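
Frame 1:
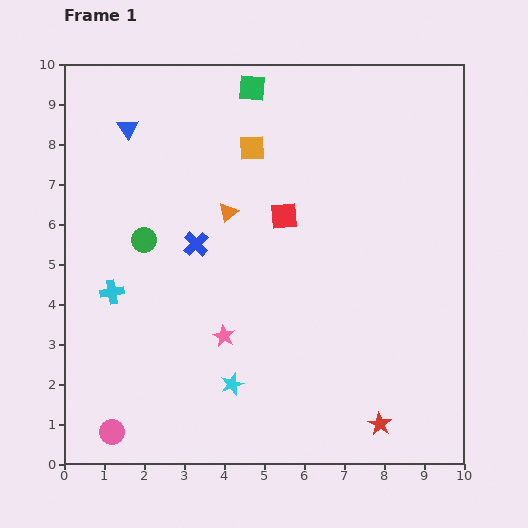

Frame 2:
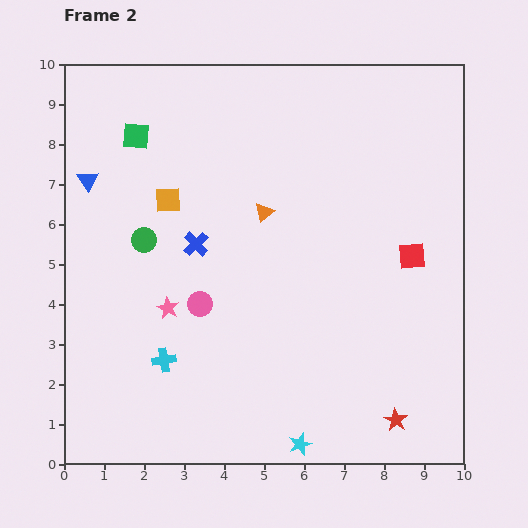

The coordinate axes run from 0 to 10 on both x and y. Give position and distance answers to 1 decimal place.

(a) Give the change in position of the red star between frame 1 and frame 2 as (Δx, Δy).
(0.4, 0.1)

The red star was at (7.9, 1.0) in frame 1 and (8.3, 1.1) in frame 2.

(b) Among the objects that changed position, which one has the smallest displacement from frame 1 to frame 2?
the red star

(moved 0.4)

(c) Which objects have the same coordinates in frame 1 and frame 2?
the green circle, the blue cross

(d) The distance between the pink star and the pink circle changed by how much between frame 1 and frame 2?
-2.9

Distance in frame 1: 3.7. Distance in frame 2: 0.8.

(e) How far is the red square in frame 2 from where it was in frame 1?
3.4

The red square moved from (5.5, 6.2) to (8.7, 5.2), a distance of √(3.2² + 1.0²) ≈ 3.4.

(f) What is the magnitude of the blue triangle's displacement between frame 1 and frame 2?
1.6

The blue triangle moved from (1.6, 8.4) to (0.6, 7.1), a distance of √(1.0² + 1.3²) ≈ 1.6.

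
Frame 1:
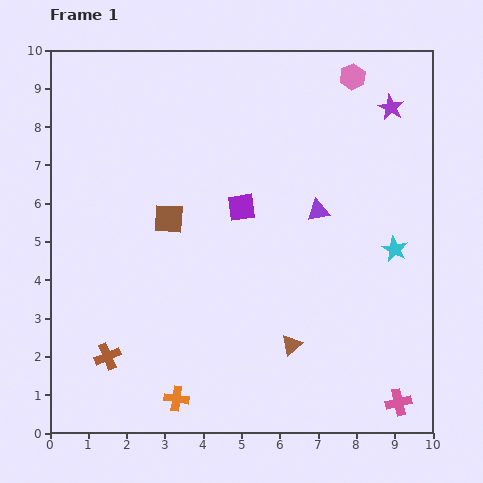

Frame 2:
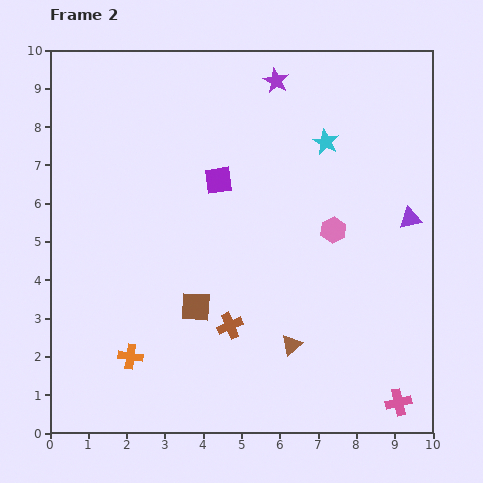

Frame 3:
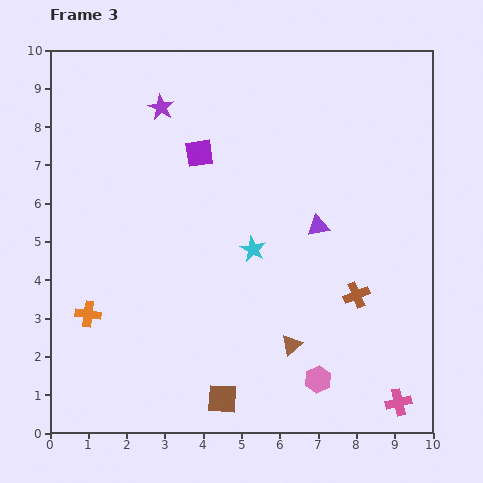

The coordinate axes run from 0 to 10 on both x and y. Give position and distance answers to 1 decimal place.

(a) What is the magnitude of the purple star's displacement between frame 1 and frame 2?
3.1

The purple star moved from (8.9, 8.5) to (5.9, 9.2), a distance of √(3.0² + 0.7²) ≈ 3.1.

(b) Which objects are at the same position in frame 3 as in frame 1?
the pink cross, the brown triangle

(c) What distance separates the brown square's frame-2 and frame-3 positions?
2.5

The brown square moved from (3.8, 3.3) to (4.5, 0.9), a distance of √(0.7² + 2.4²) ≈ 2.5.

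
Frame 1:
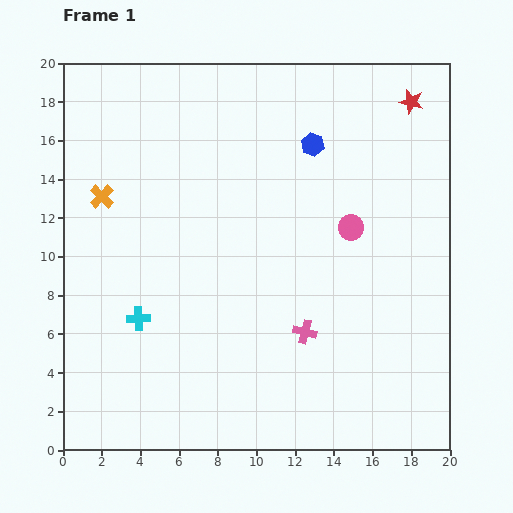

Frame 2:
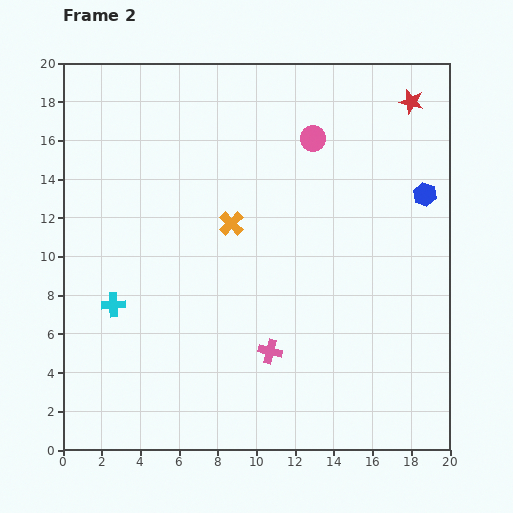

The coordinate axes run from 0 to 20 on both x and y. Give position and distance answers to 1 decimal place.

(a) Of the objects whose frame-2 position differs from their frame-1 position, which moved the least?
the cyan cross

(moved 1.5)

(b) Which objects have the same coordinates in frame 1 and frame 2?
the red star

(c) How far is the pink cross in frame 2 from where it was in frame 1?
2.1

The pink cross moved from (12.5, 6.1) to (10.7, 5.1), a distance of √(1.8² + 1.0²) ≈ 2.1.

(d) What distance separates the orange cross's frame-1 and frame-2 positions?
6.8

The orange cross moved from (2.0, 13.1) to (8.7, 11.7), a distance of √(6.7² + 1.4²) ≈ 6.8.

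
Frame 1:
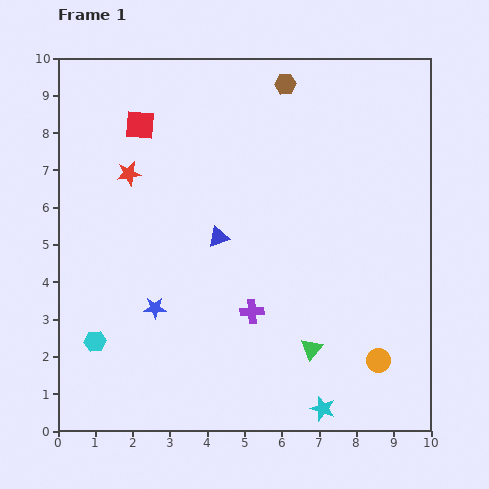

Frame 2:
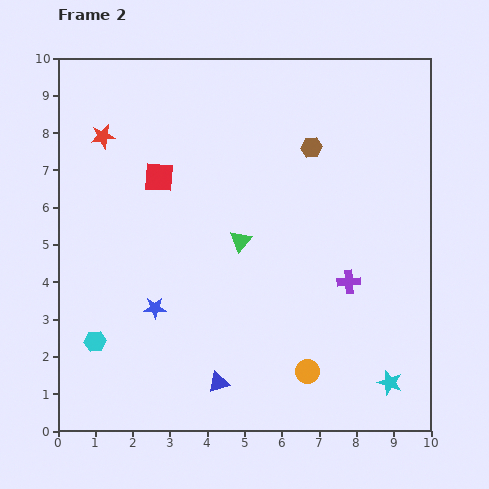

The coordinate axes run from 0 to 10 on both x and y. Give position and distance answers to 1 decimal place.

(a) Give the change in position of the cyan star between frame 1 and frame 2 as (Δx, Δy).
(1.8, 0.7)

The cyan star was at (7.1, 0.6) in frame 1 and (8.9, 1.3) in frame 2.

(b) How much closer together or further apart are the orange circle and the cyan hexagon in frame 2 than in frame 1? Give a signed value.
-1.8

Distance in frame 1: 7.6. Distance in frame 2: 5.8.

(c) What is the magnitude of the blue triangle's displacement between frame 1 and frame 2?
3.9

The blue triangle moved from (4.3, 5.2) to (4.3, 1.3), a distance of √(0.0² + 3.9²) ≈ 3.9.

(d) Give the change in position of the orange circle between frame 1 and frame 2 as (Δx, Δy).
(-1.9, -0.3)

The orange circle was at (8.6, 1.9) in frame 1 and (6.7, 1.6) in frame 2.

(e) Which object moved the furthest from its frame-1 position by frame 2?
the blue triangle

(moved 3.9; next 3.5)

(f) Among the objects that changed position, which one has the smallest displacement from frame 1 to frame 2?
the red star

(moved 1.2)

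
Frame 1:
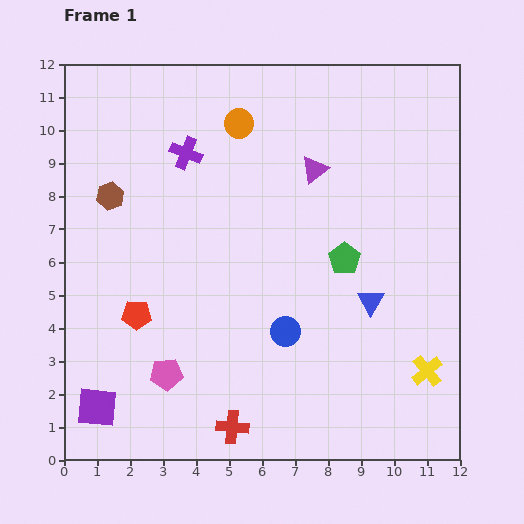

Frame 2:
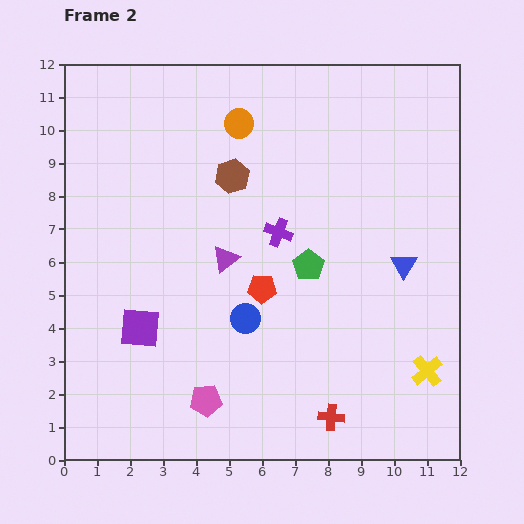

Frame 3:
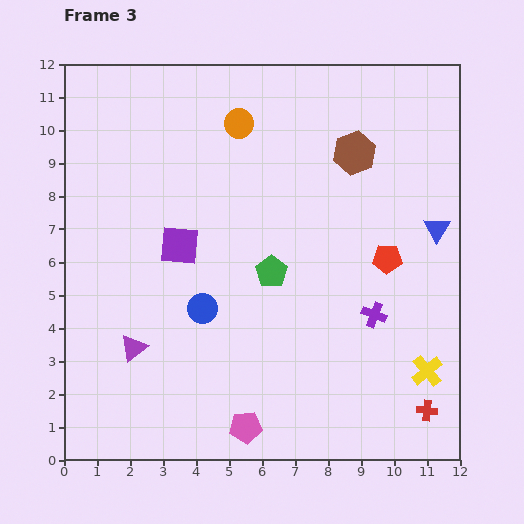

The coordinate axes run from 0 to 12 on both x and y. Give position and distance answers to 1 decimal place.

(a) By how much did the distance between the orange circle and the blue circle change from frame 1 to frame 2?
-0.6

Distance in frame 1: 6.5. Distance in frame 2: 5.9.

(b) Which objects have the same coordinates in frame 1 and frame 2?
the yellow cross, the orange circle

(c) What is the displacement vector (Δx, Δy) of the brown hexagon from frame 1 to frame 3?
(7.4, 1.3)

The brown hexagon was at (1.4, 8.0) in frame 1 and (8.8, 9.3) in frame 3.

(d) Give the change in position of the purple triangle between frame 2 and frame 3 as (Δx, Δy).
(-2.8, -2.7)

The purple triangle was at (4.9, 6.1) in frame 2 and (2.1, 3.4) in frame 3.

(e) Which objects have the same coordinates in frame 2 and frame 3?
the yellow cross, the orange circle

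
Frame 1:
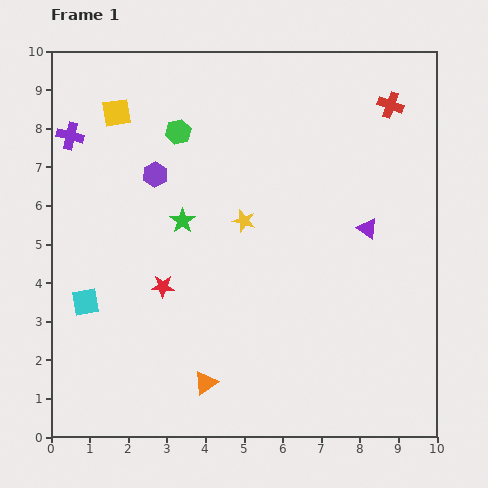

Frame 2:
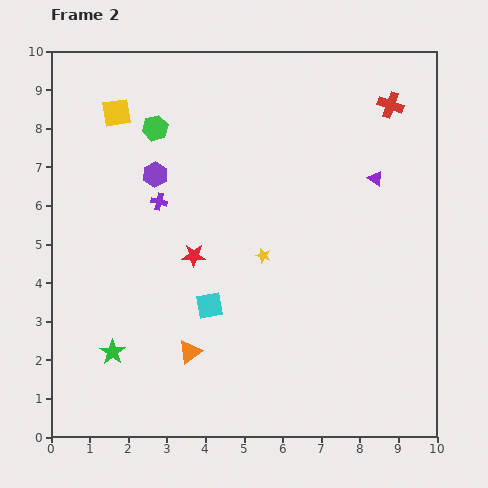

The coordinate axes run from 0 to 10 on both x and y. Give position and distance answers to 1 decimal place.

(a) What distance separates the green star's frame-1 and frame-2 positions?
3.8

The green star moved from (3.4, 5.6) to (1.6, 2.2), a distance of √(1.8² + 3.4²) ≈ 3.8.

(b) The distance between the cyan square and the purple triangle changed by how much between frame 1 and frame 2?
-2.1

Distance in frame 1: 7.5. Distance in frame 2: 5.4.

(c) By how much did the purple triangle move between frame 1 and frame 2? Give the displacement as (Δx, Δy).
(0.2, 1.3)

The purple triangle was at (8.2, 5.4) in frame 1 and (8.4, 6.7) in frame 2.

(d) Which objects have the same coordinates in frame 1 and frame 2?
the yellow square, the purple hexagon, the red cross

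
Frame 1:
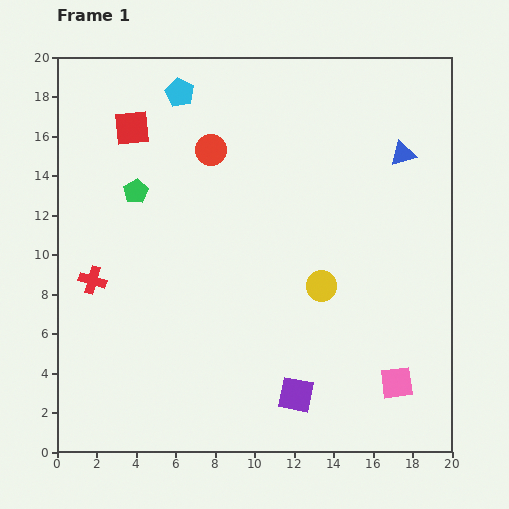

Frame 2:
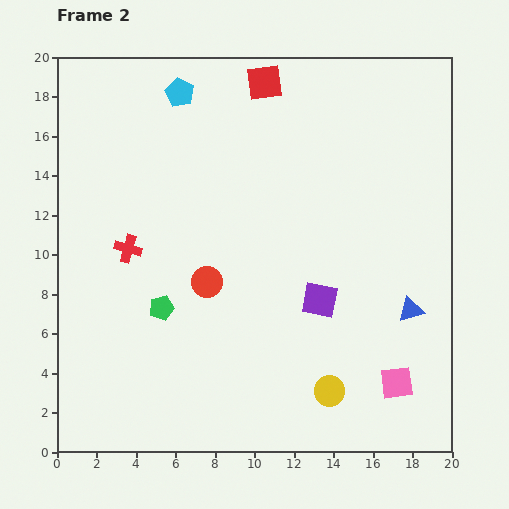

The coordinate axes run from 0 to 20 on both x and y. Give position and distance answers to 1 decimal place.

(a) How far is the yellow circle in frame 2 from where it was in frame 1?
5.3

The yellow circle moved from (13.4, 8.4) to (13.8, 3.1), a distance of √(0.4² + 5.3²) ≈ 5.3.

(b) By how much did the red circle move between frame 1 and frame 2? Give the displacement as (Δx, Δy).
(-0.2, -6.7)

The red circle was at (7.8, 15.3) in frame 1 and (7.6, 8.6) in frame 2.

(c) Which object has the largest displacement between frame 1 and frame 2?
the blue triangle

(moved 7.9; next 7.1)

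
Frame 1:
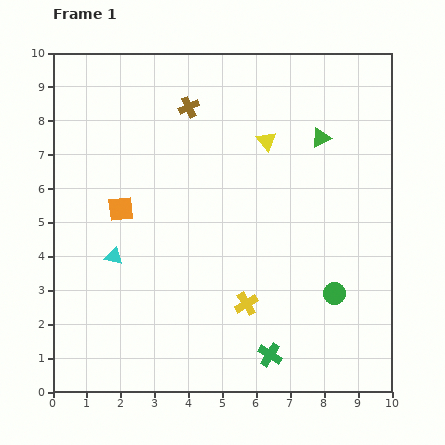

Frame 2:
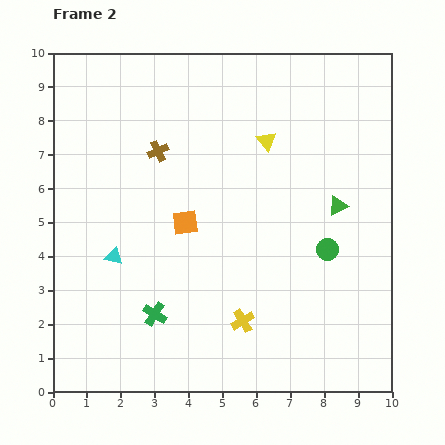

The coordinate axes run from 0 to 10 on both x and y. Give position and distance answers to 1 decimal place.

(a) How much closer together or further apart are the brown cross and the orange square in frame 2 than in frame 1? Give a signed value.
-1.4

Distance in frame 1: 3.6. Distance in frame 2: 2.2.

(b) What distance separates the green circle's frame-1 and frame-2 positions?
1.3

The green circle moved from (8.3, 2.9) to (8.1, 4.2), a distance of √(0.2² + 1.3²) ≈ 1.3.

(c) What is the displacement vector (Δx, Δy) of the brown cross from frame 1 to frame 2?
(-0.9, -1.3)

The brown cross was at (4.0, 8.4) in frame 1 and (3.1, 7.1) in frame 2.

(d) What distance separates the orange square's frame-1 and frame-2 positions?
1.9

The orange square moved from (2.0, 5.4) to (3.9, 5.0), a distance of √(1.9² + 0.4²) ≈ 1.9.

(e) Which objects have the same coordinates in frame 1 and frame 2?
the yellow triangle, the cyan triangle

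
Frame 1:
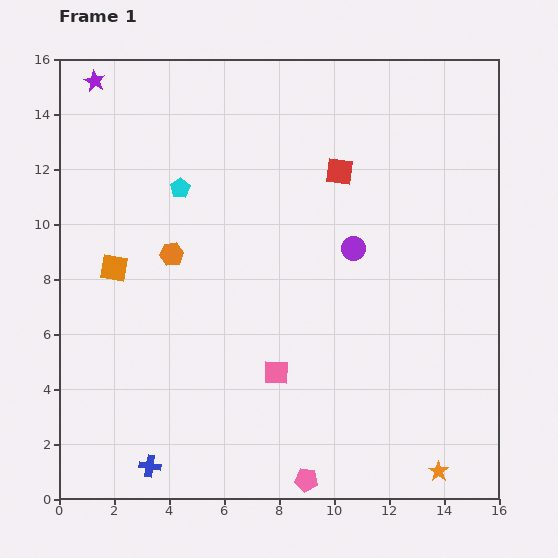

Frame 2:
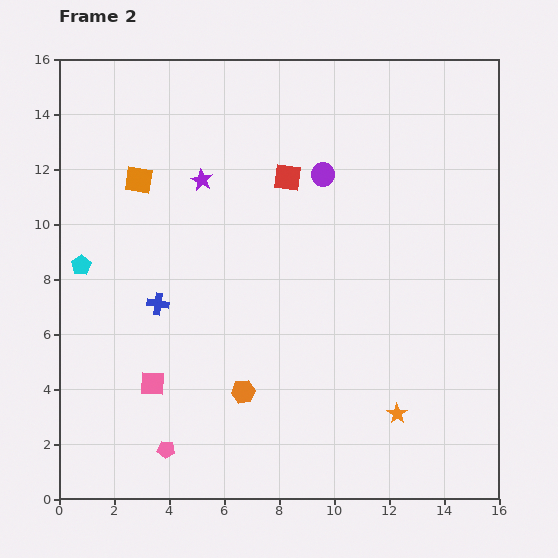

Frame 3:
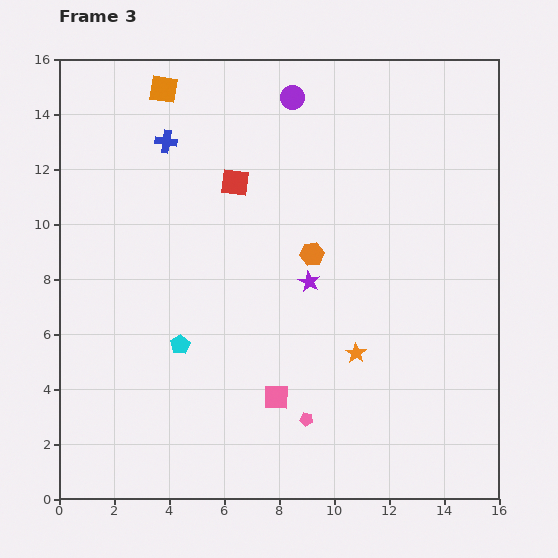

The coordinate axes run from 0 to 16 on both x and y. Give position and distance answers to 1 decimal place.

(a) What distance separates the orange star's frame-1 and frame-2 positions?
2.6

The orange star moved from (13.8, 1.0) to (12.3, 3.1), a distance of √(1.5² + 2.1²) ≈ 2.6.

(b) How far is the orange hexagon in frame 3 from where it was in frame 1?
5.1

The orange hexagon moved from (4.1, 8.9) to (9.2, 8.9), a distance of √(5.1² + 0.0²) ≈ 5.1.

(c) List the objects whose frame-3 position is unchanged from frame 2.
none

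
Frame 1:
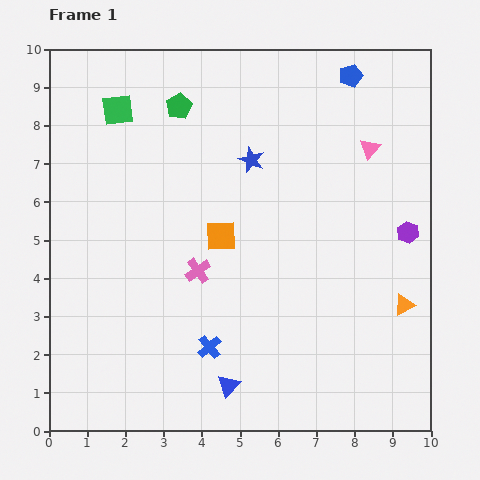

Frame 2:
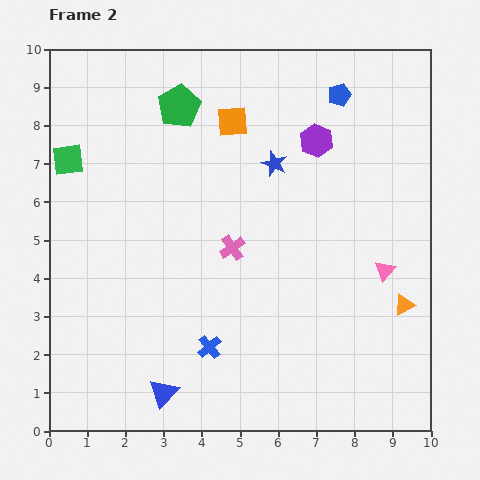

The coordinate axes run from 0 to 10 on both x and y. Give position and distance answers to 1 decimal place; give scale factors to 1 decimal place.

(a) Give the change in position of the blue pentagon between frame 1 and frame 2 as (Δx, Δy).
(-0.3, -0.5)

The blue pentagon was at (7.9, 9.3) in frame 1 and (7.6, 8.8) in frame 2.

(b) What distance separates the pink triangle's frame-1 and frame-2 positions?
3.2

The pink triangle moved from (8.4, 7.4) to (8.8, 4.2), a distance of √(0.4² + 3.2²) ≈ 3.2.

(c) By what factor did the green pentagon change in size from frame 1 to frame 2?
1.7×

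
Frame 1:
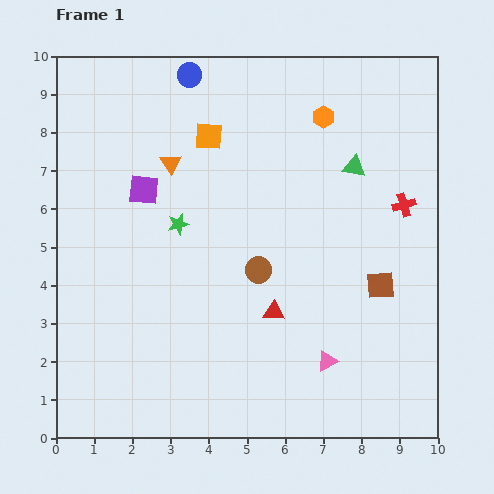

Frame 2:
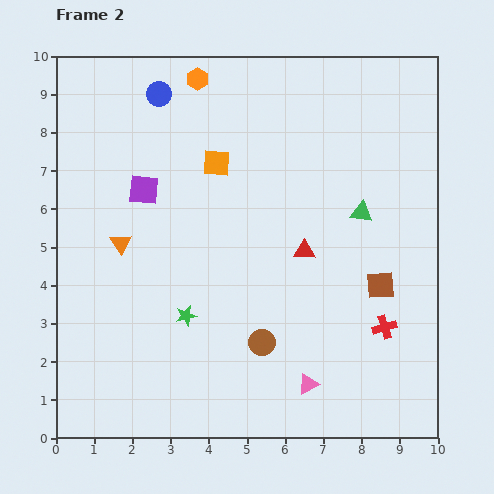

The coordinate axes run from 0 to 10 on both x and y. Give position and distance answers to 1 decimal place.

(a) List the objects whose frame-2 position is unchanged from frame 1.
the purple square, the brown square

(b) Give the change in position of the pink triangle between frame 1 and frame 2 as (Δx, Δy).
(-0.5, -0.6)

The pink triangle was at (7.1, 2.0) in frame 1 and (6.6, 1.4) in frame 2.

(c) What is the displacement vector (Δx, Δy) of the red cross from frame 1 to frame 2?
(-0.5, -3.2)

The red cross was at (9.1, 6.1) in frame 1 and (8.6, 2.9) in frame 2.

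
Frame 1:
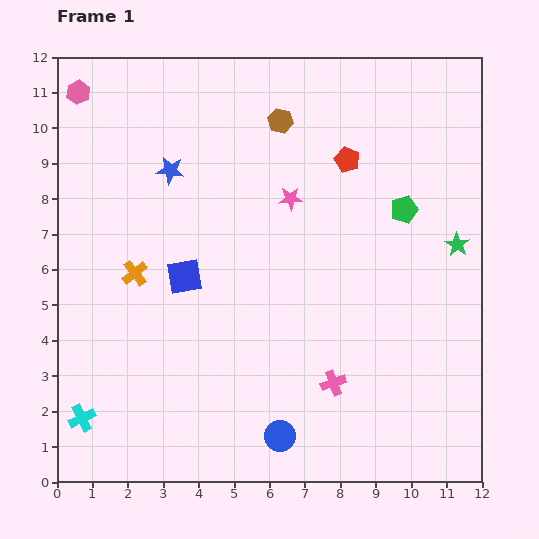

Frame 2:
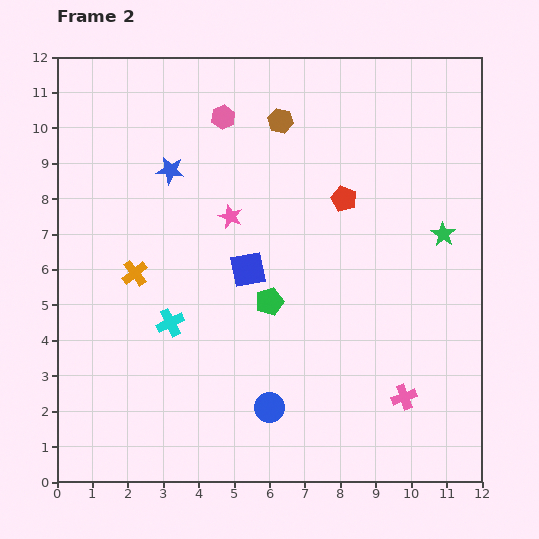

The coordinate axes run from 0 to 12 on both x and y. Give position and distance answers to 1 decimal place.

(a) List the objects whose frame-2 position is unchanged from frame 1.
the orange cross, the blue star, the brown hexagon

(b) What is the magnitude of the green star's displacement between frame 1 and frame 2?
0.5

The green star moved from (11.3, 6.7) to (10.9, 7.0), a distance of √(0.4² + 0.3²) ≈ 0.5.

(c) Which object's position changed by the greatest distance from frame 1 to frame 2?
the green pentagon

(moved 4.6; next 4.2)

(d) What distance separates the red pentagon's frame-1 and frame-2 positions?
1.1

The red pentagon moved from (8.2, 9.1) to (8.1, 8.0), a distance of √(0.1² + 1.1²) ≈ 1.1.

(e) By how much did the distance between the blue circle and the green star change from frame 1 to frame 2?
-0.5

Distance in frame 1: 7.4. Distance in frame 2: 6.9.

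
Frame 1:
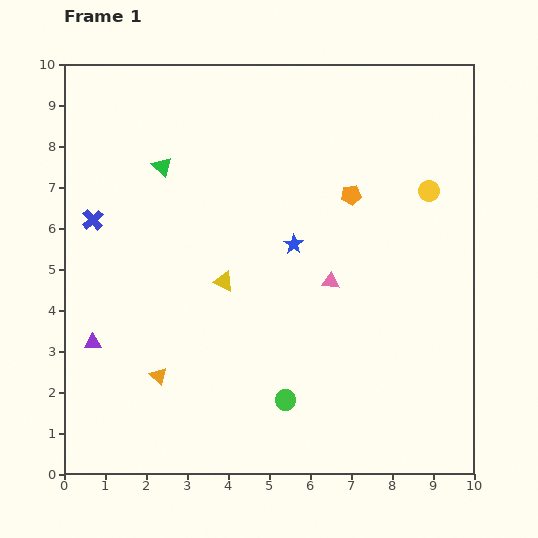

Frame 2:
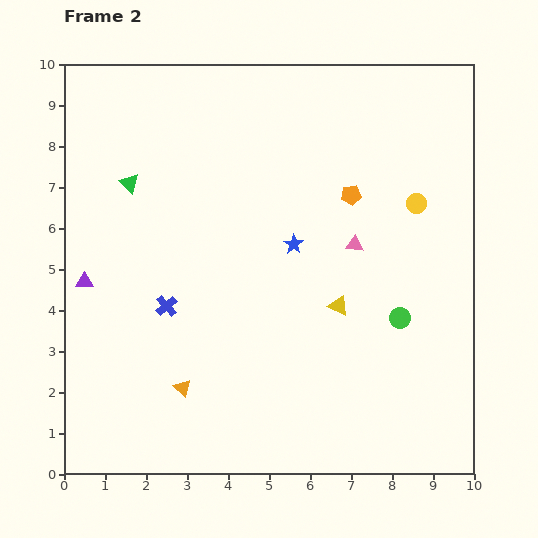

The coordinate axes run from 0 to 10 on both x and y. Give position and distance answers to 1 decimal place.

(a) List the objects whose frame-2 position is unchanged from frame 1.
the blue star, the orange pentagon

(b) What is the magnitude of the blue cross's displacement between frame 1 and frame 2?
2.8

The blue cross moved from (0.7, 6.2) to (2.5, 4.1), a distance of √(1.8² + 2.1²) ≈ 2.8.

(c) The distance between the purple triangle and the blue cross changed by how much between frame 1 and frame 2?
-0.9

Distance in frame 1: 3.0. Distance in frame 2: 2.1.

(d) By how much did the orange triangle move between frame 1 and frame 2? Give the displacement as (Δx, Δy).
(0.6, -0.3)

The orange triangle was at (2.3, 2.4) in frame 1 and (2.9, 2.1) in frame 2.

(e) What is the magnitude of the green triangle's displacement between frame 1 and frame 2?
0.9

The green triangle moved from (2.4, 7.5) to (1.6, 7.1), a distance of √(0.8² + 0.4²) ≈ 0.9.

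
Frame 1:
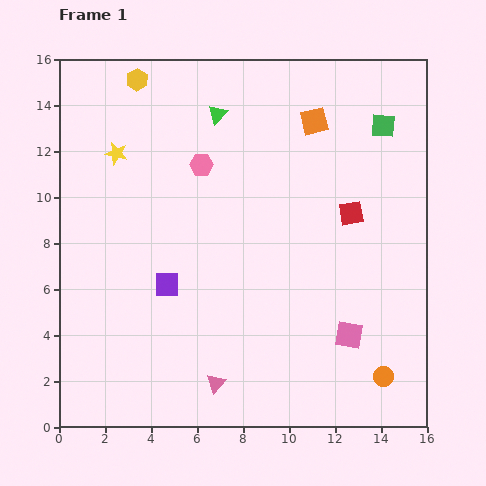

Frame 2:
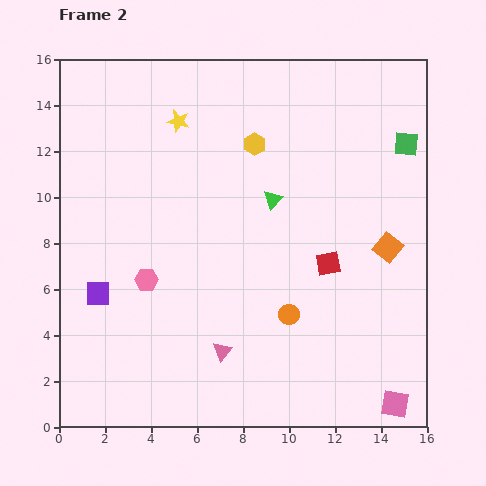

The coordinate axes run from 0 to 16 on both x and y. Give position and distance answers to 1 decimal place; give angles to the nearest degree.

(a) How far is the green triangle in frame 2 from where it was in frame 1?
4.4

The green triangle moved from (6.9, 13.6) to (9.3, 9.9), a distance of √(2.4² + 3.7²) ≈ 4.4.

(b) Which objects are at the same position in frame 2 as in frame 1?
none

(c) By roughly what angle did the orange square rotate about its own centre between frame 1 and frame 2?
38° counter-clockwise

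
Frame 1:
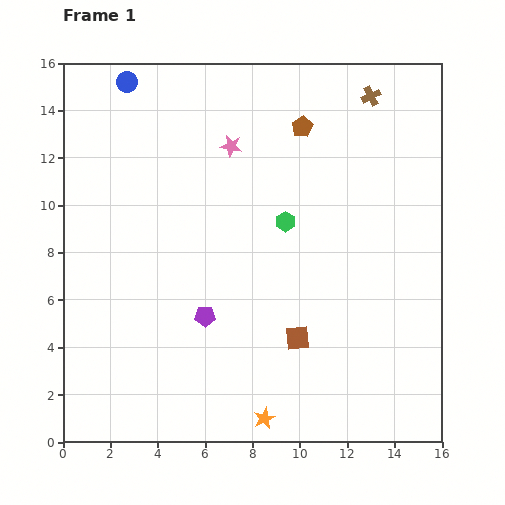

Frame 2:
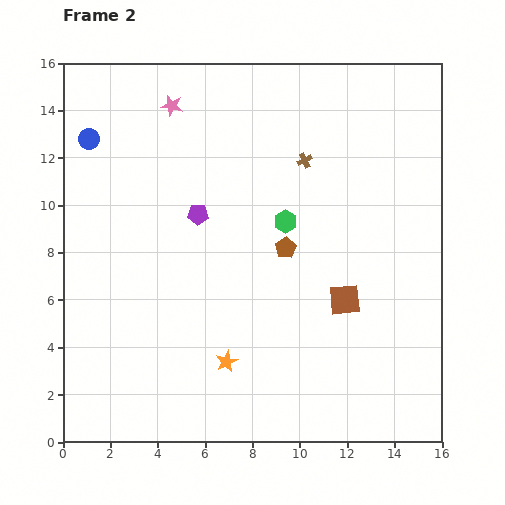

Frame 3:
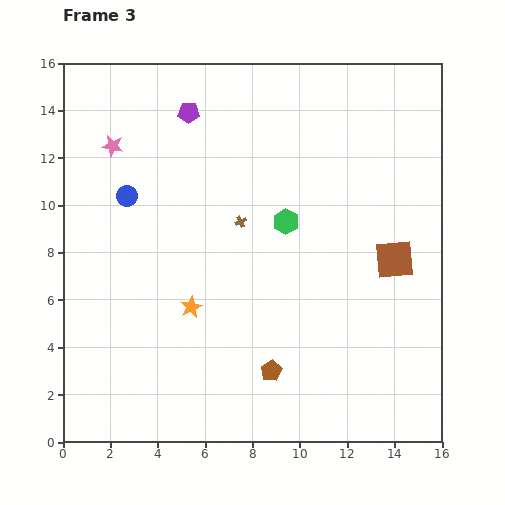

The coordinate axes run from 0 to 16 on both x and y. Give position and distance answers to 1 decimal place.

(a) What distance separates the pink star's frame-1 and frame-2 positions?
3.0

The pink star moved from (7.1, 12.5) to (4.6, 14.2), a distance of √(2.5² + 1.7²) ≈ 3.0.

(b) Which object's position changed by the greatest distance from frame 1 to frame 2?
the brown pentagon

(moved 5.1; next 4.3)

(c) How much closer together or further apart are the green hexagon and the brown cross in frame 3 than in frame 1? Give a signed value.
-4.5

Distance in frame 1: 6.4. Distance in frame 3: 1.9.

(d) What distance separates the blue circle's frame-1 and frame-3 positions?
4.8

The blue circle moved from (2.7, 15.2) to (2.7, 10.4), a distance of √(0.0² + 4.8²) ≈ 4.8.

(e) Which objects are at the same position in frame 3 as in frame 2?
the green hexagon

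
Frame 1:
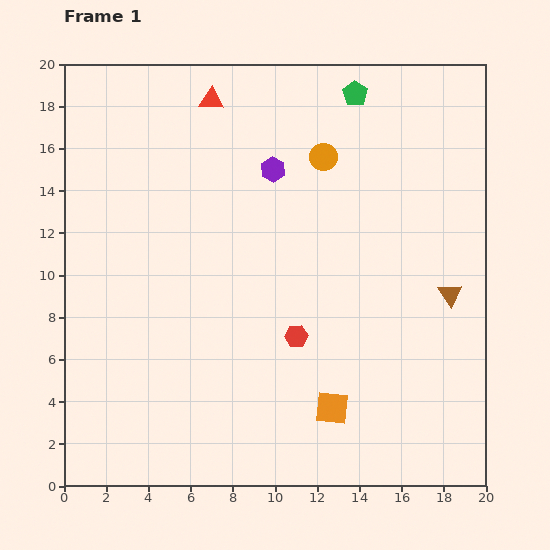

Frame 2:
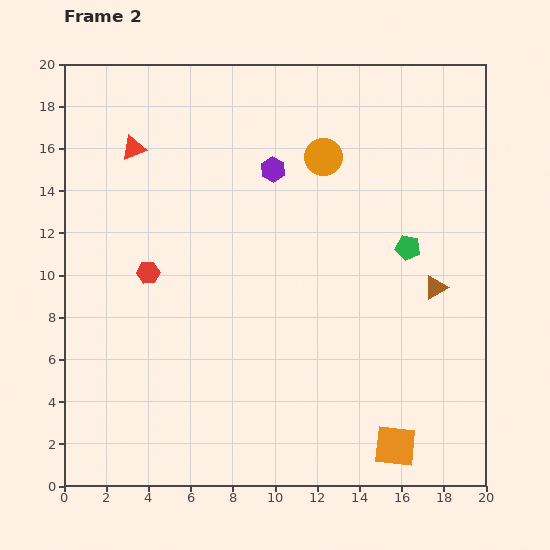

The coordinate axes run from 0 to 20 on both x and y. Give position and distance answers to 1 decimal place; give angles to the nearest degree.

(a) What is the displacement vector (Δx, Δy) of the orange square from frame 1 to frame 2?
(3.0, -1.8)

The orange square was at (12.7, 3.7) in frame 1 and (15.7, 1.9) in frame 2.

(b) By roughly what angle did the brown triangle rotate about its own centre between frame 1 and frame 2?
35° clockwise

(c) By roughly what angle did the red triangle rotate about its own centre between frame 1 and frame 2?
24° counter-clockwise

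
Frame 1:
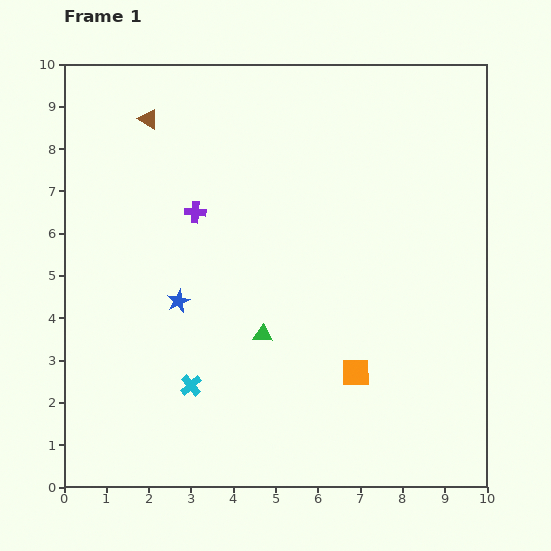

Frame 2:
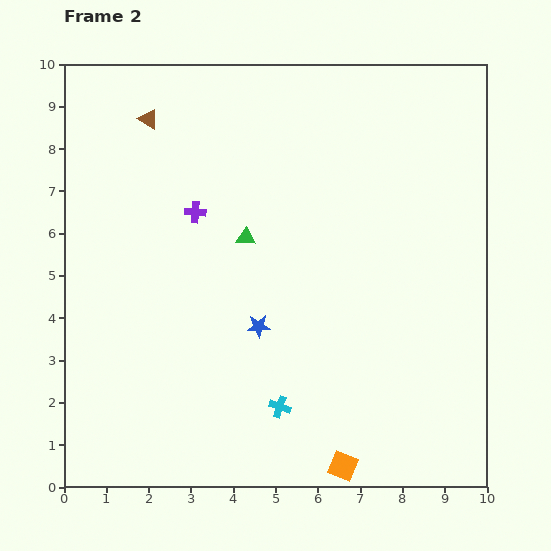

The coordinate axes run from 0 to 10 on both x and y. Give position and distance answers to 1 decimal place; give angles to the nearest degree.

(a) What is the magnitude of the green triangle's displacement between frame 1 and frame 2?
2.3

The green triangle moved from (4.7, 3.6) to (4.3, 5.9), a distance of √(0.4² + 2.3²) ≈ 2.3.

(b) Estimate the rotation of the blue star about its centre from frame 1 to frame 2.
22° clockwise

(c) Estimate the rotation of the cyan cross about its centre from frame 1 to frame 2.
30° counter-clockwise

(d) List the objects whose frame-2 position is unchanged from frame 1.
the brown triangle, the purple cross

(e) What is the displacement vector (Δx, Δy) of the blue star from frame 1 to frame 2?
(1.9, -0.6)

The blue star was at (2.7, 4.4) in frame 1 and (4.6, 3.8) in frame 2.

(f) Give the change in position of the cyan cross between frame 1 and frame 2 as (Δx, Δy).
(2.1, -0.5)

The cyan cross was at (3.0, 2.4) in frame 1 and (5.1, 1.9) in frame 2.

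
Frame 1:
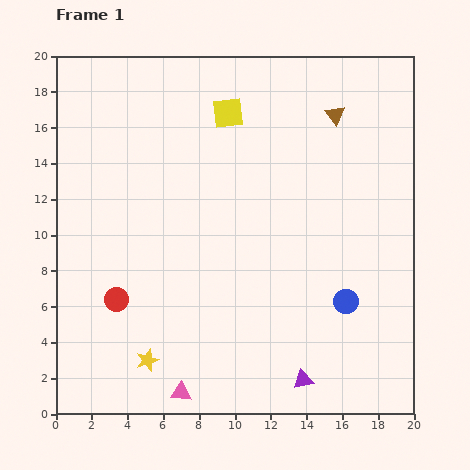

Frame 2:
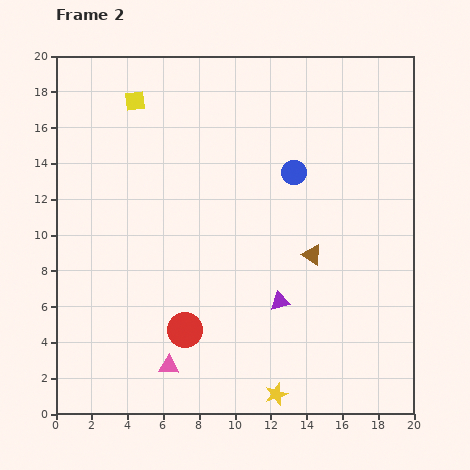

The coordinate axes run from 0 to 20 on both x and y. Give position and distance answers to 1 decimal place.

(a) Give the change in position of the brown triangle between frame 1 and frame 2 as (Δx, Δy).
(-1.3, -7.8)

The brown triangle was at (15.6, 16.7) in frame 1 and (14.3, 8.9) in frame 2.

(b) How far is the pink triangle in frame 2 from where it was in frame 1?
1.7

The pink triangle moved from (7.0, 1.2) to (6.3, 2.7), a distance of √(0.7² + 1.5²) ≈ 1.7.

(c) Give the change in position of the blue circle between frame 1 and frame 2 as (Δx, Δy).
(-2.9, 7.2)

The blue circle was at (16.2, 6.3) in frame 1 and (13.3, 13.5) in frame 2.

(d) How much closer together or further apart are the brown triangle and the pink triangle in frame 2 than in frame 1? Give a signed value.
-7.6

Distance in frame 1: 17.7. Distance in frame 2: 10.1.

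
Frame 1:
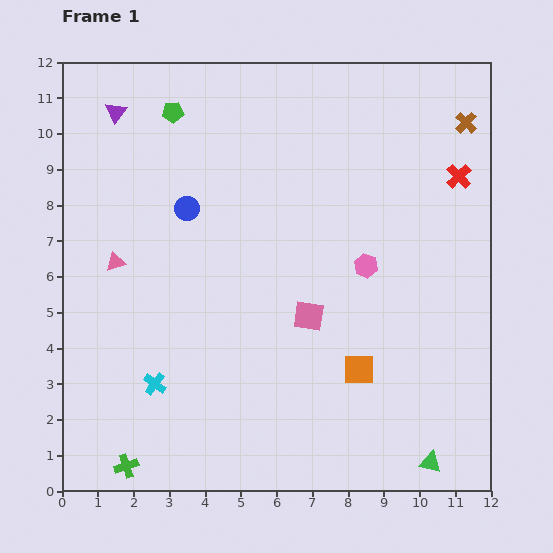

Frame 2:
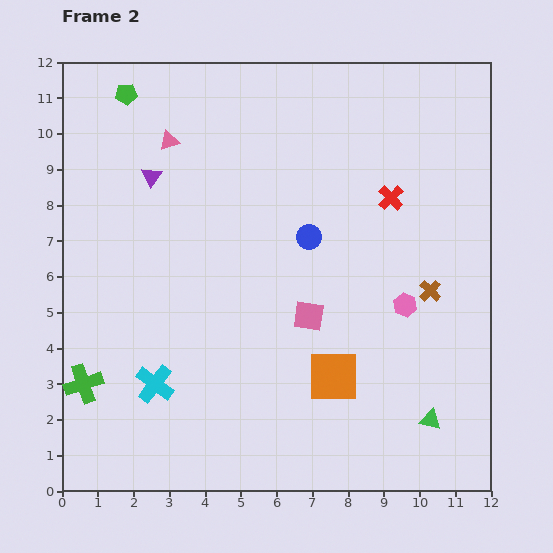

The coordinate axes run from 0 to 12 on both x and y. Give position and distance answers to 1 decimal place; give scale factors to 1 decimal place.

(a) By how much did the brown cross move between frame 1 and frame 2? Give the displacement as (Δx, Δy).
(-1.0, -4.7)

The brown cross was at (11.3, 10.3) in frame 1 and (10.3, 5.6) in frame 2.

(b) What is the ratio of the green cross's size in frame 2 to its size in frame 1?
1.6×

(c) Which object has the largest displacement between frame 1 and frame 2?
the brown cross

(moved 4.8; next 3.7)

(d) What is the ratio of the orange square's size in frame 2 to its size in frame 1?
1.7×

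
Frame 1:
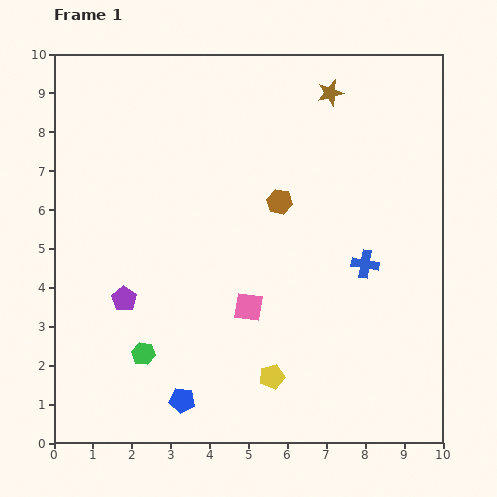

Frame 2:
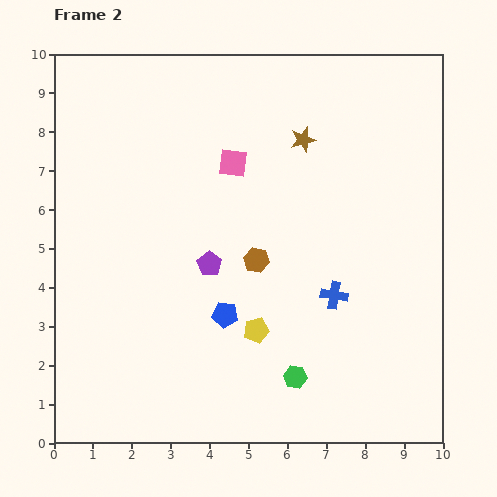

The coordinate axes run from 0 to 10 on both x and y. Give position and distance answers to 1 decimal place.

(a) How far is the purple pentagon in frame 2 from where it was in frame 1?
2.4

The purple pentagon moved from (1.8, 3.7) to (4.0, 4.6), a distance of √(2.2² + 0.9²) ≈ 2.4.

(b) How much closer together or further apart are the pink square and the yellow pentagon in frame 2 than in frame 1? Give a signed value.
+2.4

Distance in frame 1: 1.9. Distance in frame 2: 4.3.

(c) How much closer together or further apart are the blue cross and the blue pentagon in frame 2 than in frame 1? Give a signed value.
-3.1

Distance in frame 1: 5.9. Distance in frame 2: 2.8.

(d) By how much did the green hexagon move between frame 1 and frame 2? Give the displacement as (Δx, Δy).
(3.9, -0.6)

The green hexagon was at (2.3, 2.3) in frame 1 and (6.2, 1.7) in frame 2.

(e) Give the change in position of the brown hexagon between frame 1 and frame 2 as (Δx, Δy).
(-0.6, -1.5)

The brown hexagon was at (5.8, 6.2) in frame 1 and (5.2, 4.7) in frame 2.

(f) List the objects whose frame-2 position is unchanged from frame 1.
none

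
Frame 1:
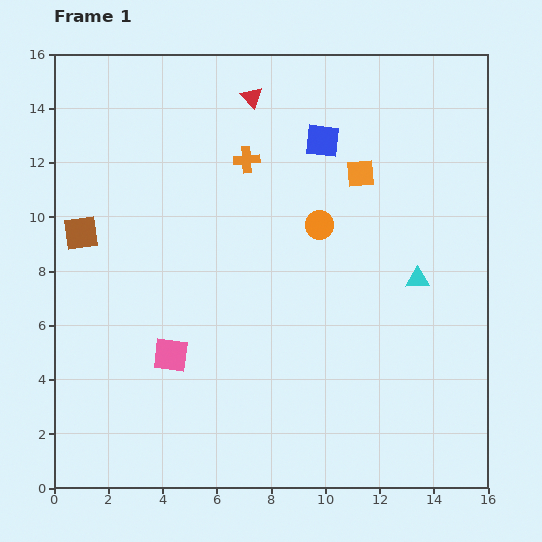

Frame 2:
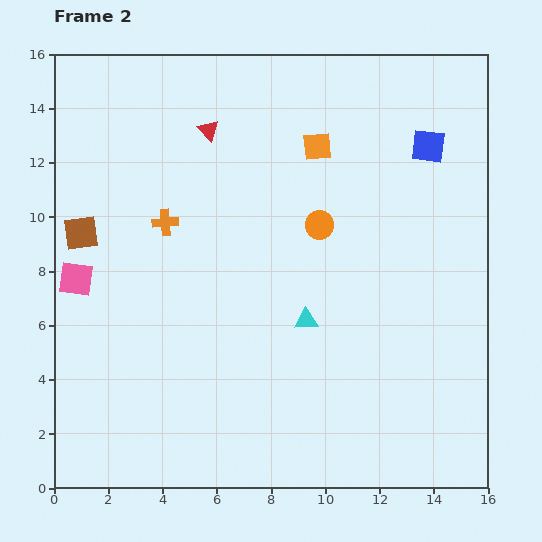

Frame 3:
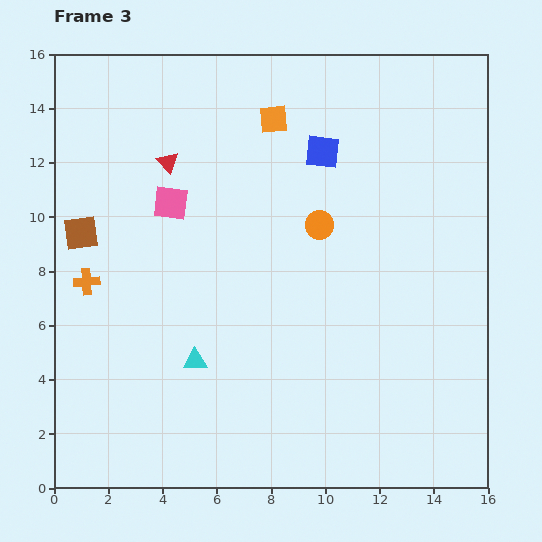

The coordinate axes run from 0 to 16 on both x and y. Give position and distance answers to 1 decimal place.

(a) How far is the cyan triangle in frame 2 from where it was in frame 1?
4.4

The cyan triangle moved from (13.4, 7.7) to (9.3, 6.2), a distance of √(4.1² + 1.5²) ≈ 4.4.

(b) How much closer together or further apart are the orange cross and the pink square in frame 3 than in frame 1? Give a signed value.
-3.5

Distance in frame 1: 7.7. Distance in frame 3: 4.2.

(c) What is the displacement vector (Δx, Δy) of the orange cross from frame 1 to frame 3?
(-5.9, -4.5)

The orange cross was at (7.1, 12.1) in frame 1 and (1.2, 7.6) in frame 3.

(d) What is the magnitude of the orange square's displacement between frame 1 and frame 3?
3.8

The orange square moved from (11.3, 11.6) to (8.1, 13.6), a distance of √(3.2² + 2.0²) ≈ 3.8.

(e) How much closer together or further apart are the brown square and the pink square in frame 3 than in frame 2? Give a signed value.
+1.8

Distance in frame 2: 1.7. Distance in frame 3: 3.5.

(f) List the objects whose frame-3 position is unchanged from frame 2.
the brown square, the orange circle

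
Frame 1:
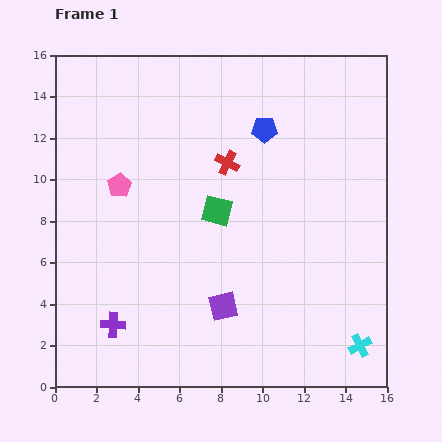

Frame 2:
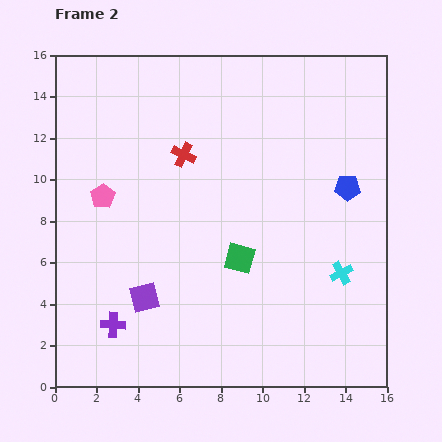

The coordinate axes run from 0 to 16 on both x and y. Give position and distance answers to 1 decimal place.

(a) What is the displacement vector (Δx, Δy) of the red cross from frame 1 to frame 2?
(-2.1, 0.4)

The red cross was at (8.3, 10.8) in frame 1 and (6.2, 11.2) in frame 2.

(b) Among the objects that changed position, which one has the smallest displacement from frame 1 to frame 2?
the pink pentagon

(moved 0.9)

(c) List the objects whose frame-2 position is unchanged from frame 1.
the purple cross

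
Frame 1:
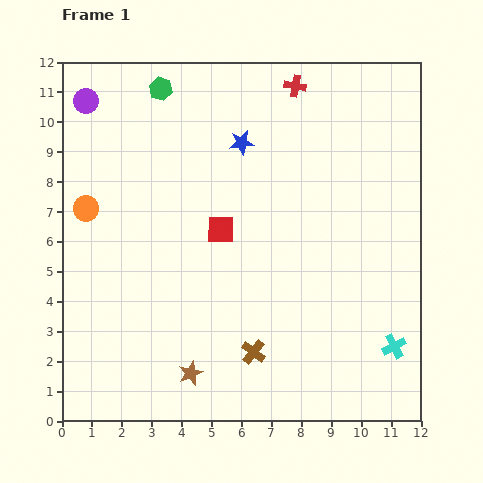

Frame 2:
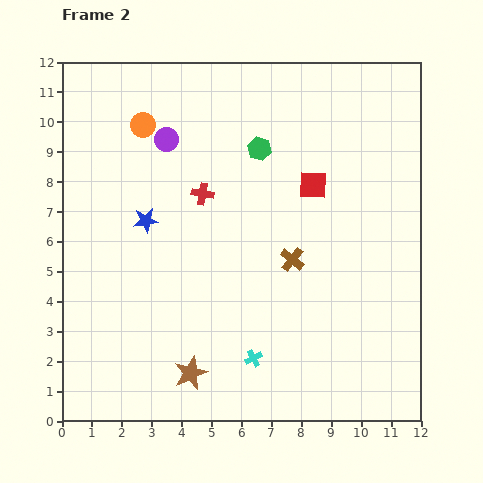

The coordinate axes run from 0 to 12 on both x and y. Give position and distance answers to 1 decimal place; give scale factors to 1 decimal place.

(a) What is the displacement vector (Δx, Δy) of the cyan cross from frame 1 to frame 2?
(-4.7, -0.4)

The cyan cross was at (11.1, 2.5) in frame 1 and (6.4, 2.1) in frame 2.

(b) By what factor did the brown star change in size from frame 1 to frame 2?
1.4×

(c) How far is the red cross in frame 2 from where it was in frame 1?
4.8

The red cross moved from (7.8, 11.2) to (4.7, 7.6), a distance of √(3.1² + 3.6²) ≈ 4.8.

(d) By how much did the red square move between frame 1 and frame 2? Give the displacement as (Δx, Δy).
(3.1, 1.5)

The red square was at (5.3, 6.4) in frame 1 and (8.4, 7.9) in frame 2.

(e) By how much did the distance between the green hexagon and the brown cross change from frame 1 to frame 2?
-5.4

Distance in frame 1: 9.3. Distance in frame 2: 3.9.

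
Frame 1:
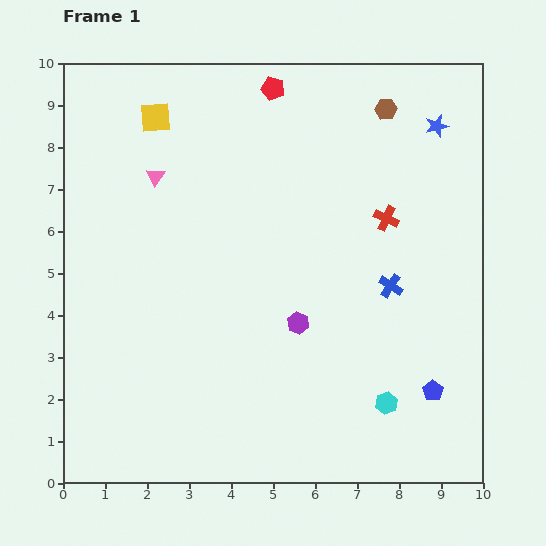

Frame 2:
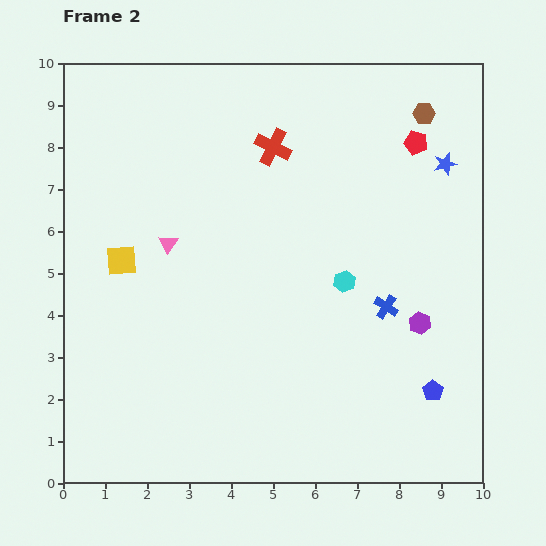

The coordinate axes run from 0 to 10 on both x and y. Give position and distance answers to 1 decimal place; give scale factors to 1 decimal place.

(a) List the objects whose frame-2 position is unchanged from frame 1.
the blue pentagon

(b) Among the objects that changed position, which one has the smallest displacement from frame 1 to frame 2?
the blue cross

(moved 0.5)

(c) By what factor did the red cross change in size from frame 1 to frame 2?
1.5×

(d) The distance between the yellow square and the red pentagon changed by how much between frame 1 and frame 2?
+4.6

Distance in frame 1: 2.9. Distance in frame 2: 7.5.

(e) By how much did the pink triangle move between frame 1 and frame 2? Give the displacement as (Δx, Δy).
(0.3, -1.6)

The pink triangle was at (2.2, 7.3) in frame 1 and (2.5, 5.7) in frame 2.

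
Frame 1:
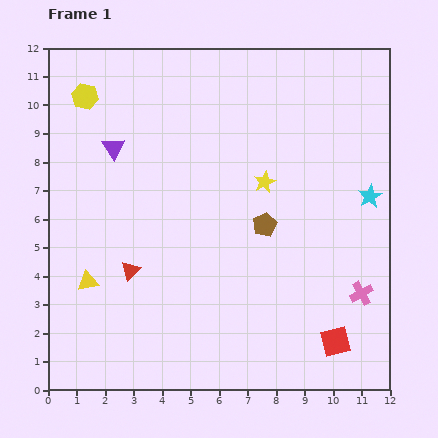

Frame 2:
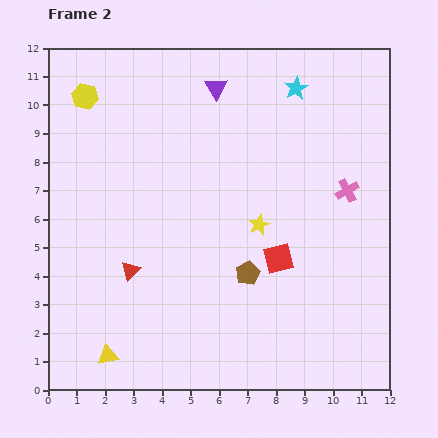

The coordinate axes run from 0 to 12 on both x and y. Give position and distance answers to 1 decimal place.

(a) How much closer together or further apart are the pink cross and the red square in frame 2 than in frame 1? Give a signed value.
+1.5

Distance in frame 1: 1.9. Distance in frame 2: 3.4.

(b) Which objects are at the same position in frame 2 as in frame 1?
the red triangle, the yellow hexagon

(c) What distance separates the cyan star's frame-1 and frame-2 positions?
4.6

The cyan star moved from (11.3, 6.8) to (8.7, 10.6), a distance of √(2.6² + 3.8²) ≈ 4.6.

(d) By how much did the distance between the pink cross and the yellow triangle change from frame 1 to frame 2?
+0.6

Distance in frame 1: 9.6. Distance in frame 2: 10.2.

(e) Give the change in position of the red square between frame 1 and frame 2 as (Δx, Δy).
(-2.0, 2.9)

The red square was at (10.1, 1.7) in frame 1 and (8.1, 4.6) in frame 2.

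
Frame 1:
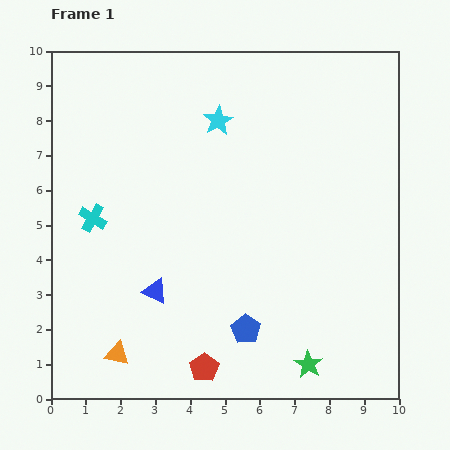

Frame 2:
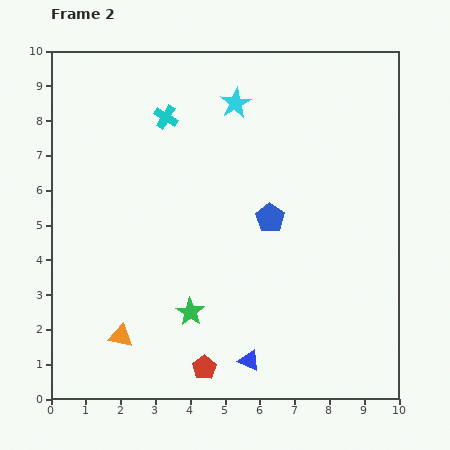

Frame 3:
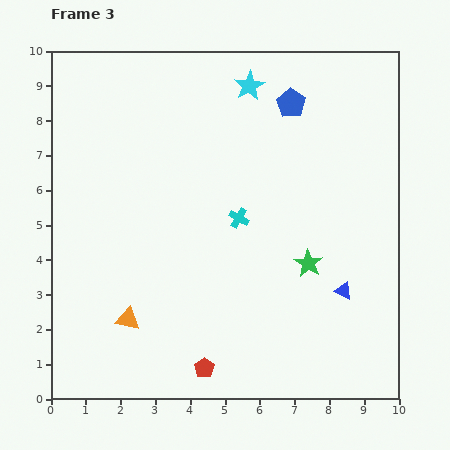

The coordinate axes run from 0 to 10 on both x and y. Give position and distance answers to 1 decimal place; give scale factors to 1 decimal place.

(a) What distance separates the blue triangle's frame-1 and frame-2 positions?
3.4

The blue triangle moved from (3.0, 3.1) to (5.7, 1.1), a distance of √(2.7² + 2.0²) ≈ 3.4.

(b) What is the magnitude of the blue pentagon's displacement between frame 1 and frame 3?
6.6

The blue pentagon moved from (5.6, 2.0) to (6.9, 8.5), a distance of √(1.3² + 6.5²) ≈ 6.6.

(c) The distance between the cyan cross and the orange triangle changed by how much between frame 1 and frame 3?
+0.3

Distance in frame 1: 4.0. Distance in frame 3: 4.3.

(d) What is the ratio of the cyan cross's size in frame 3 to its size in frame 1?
0.7×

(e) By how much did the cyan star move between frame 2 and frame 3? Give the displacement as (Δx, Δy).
(0.4, 0.5)

The cyan star was at (5.3, 8.5) in frame 2 and (5.7, 9.0) in frame 3.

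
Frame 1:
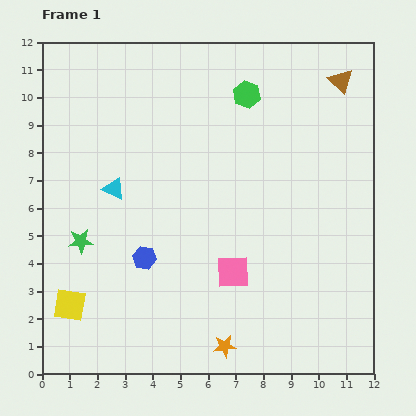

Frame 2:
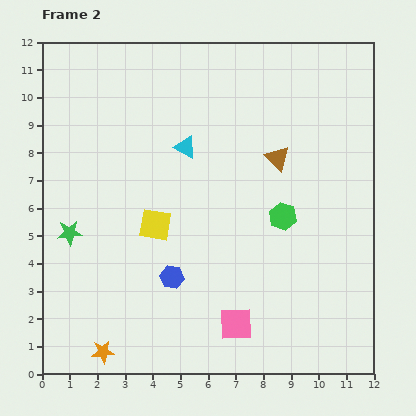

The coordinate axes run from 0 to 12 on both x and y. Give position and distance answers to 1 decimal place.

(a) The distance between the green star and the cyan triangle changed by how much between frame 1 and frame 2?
+3.0

Distance in frame 1: 2.2. Distance in frame 2: 5.2.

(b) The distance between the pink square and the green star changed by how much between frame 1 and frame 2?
+1.2

Distance in frame 1: 5.6. Distance in frame 2: 6.8.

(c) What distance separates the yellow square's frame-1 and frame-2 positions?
4.2

The yellow square moved from (1.0, 2.5) to (4.1, 5.4), a distance of √(3.1² + 2.9²) ≈ 4.2.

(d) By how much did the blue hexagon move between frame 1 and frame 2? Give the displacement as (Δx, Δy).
(1.0, -0.7)

The blue hexagon was at (3.7, 4.2) in frame 1 and (4.7, 3.5) in frame 2.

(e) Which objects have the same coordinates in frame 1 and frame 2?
none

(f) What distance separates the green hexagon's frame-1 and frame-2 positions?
4.6

The green hexagon moved from (7.4, 10.1) to (8.7, 5.7), a distance of √(1.3² + 4.4²) ≈ 4.6.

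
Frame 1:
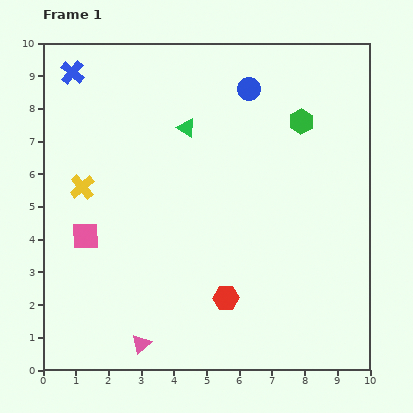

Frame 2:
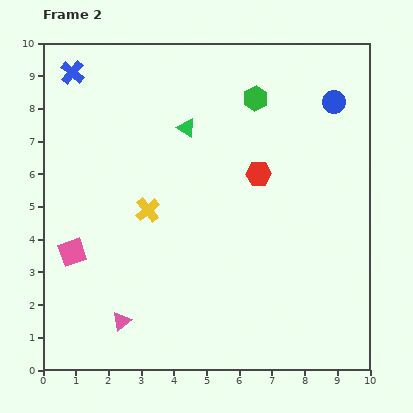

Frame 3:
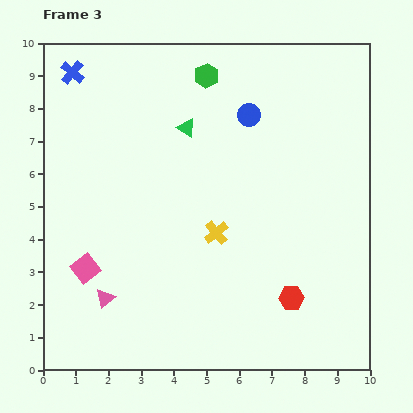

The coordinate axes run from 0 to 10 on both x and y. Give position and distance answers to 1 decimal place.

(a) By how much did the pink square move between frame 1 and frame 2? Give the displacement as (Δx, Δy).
(-0.4, -0.5)

The pink square was at (1.3, 4.1) in frame 1 and (0.9, 3.6) in frame 2.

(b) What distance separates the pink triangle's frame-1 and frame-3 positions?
1.8

The pink triangle moved from (3.0, 0.8) to (1.9, 2.2), a distance of √(1.1² + 1.4²) ≈ 1.8.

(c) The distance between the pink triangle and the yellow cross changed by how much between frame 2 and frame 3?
+0.4

Distance in frame 2: 3.5. Distance in frame 3: 3.9.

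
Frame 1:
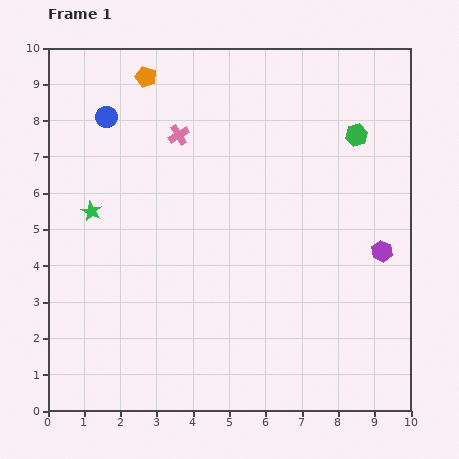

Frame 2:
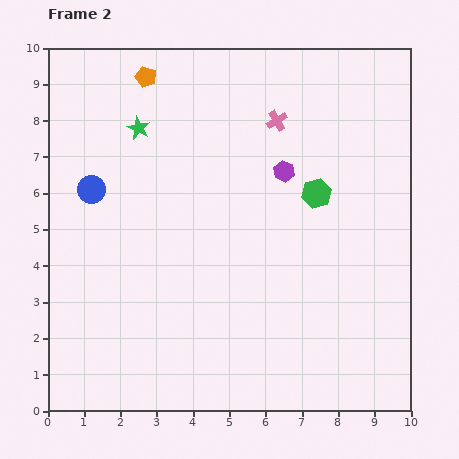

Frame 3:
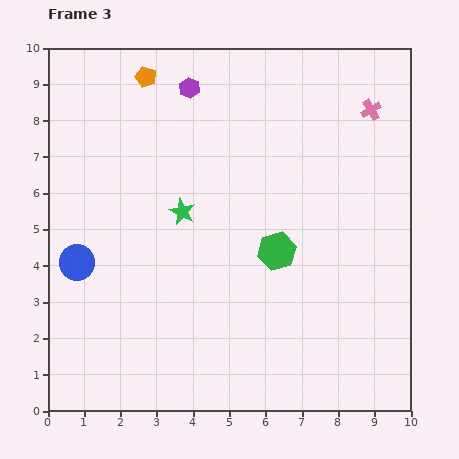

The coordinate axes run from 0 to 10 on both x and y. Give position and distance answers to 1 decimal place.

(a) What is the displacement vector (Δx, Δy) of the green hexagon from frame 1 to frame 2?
(-1.1, -1.6)

The green hexagon was at (8.5, 7.6) in frame 1 and (7.4, 6.0) in frame 2.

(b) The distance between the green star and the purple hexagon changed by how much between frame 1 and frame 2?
-3.9

Distance in frame 1: 8.1. Distance in frame 2: 4.2.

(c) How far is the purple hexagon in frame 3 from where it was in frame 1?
7.0

The purple hexagon moved from (9.2, 4.4) to (3.9, 8.9), a distance of √(5.3² + 4.5²) ≈ 7.0.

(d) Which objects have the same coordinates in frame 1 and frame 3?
the orange pentagon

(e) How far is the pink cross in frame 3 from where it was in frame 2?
2.6

The pink cross moved from (6.3, 8.0) to (8.9, 8.3), a distance of √(2.6² + 0.3²) ≈ 2.6.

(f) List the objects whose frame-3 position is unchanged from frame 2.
the orange pentagon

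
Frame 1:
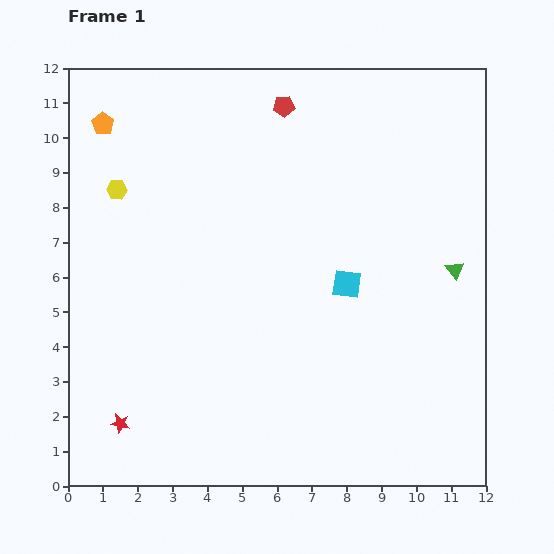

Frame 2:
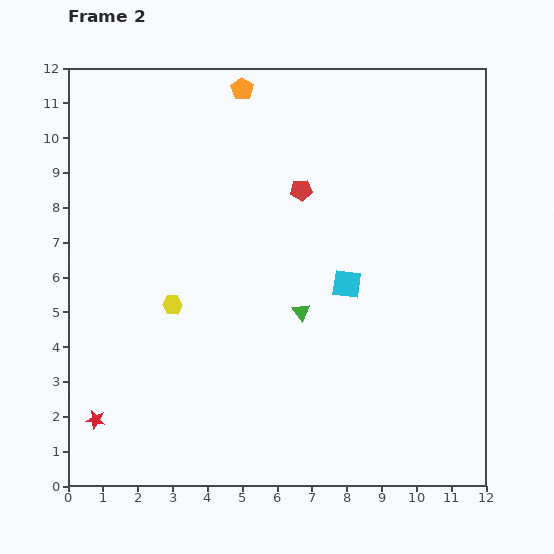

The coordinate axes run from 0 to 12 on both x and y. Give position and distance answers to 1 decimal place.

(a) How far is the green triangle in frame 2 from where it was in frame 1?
4.6

The green triangle moved from (11.1, 6.2) to (6.7, 5.0), a distance of √(4.4² + 1.2²) ≈ 4.6.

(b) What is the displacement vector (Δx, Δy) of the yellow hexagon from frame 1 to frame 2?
(1.6, -3.3)

The yellow hexagon was at (1.4, 8.5) in frame 1 and (3.0, 5.2) in frame 2.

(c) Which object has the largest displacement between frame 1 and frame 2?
the green triangle

(moved 4.6; next 4.1)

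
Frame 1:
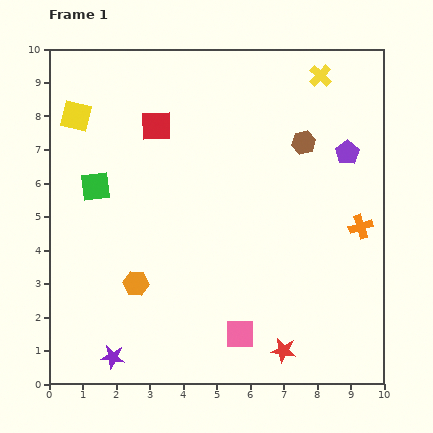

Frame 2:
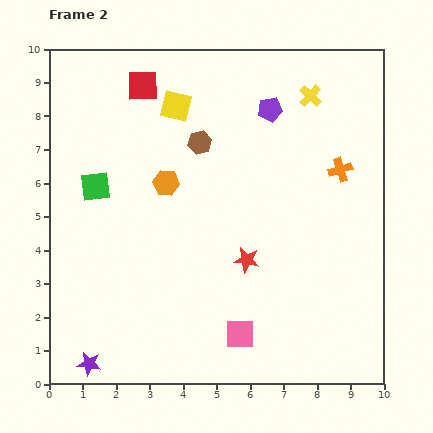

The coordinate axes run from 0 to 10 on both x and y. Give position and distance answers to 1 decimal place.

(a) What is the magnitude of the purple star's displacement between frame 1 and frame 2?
0.7

The purple star moved from (1.9, 0.8) to (1.2, 0.6), a distance of √(0.7² + 0.2²) ≈ 0.7.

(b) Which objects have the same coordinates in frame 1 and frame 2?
the green square, the pink square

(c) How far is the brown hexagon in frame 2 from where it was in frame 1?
3.1

The brown hexagon moved from (7.6, 7.2) to (4.5, 7.2), a distance of √(3.1² + 0.0²) ≈ 3.1.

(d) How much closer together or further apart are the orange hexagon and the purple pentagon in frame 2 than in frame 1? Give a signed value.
-3.6

Distance in frame 1: 7.4. Distance in frame 2: 3.8.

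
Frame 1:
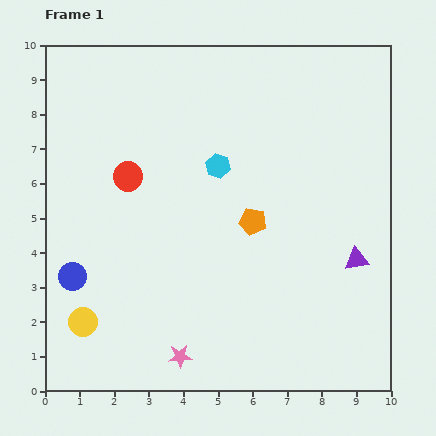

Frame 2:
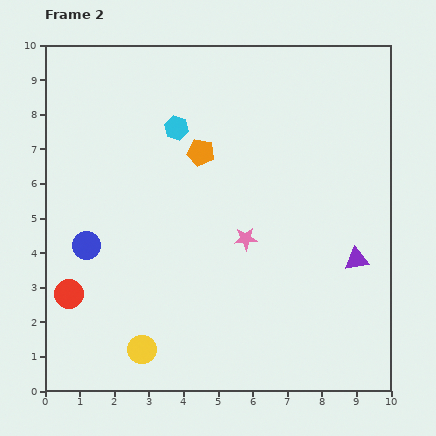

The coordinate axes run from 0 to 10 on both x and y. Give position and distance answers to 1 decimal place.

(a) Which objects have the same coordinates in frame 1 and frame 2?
the purple triangle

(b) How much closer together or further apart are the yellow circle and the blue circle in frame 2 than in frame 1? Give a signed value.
+2.1

Distance in frame 1: 1.3. Distance in frame 2: 3.4.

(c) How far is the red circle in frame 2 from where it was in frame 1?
3.8

The red circle moved from (2.4, 6.2) to (0.7, 2.8), a distance of √(1.7² + 3.4²) ≈ 3.8.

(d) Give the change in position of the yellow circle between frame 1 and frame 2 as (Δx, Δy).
(1.7, -0.8)

The yellow circle was at (1.1, 2.0) in frame 1 and (2.8, 1.2) in frame 2.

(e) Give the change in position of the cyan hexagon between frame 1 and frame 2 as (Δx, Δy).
(-1.2, 1.1)

The cyan hexagon was at (5.0, 6.5) in frame 1 and (3.8, 7.6) in frame 2.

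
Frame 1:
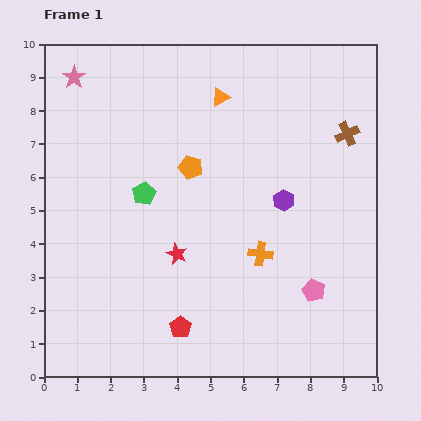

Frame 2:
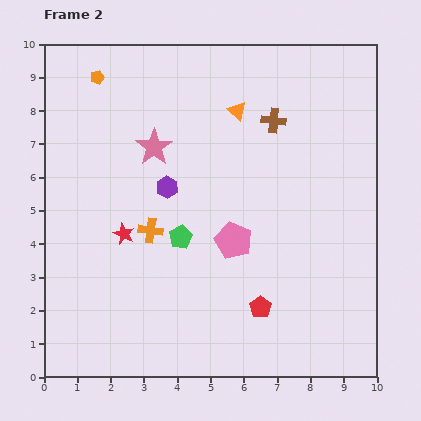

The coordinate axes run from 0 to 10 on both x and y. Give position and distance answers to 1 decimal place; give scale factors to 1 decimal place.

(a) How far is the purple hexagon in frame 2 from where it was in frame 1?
3.5

The purple hexagon moved from (7.2, 5.3) to (3.7, 5.7), a distance of √(3.5² + 0.4²) ≈ 3.5.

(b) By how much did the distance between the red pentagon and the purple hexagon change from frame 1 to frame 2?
-0.3

Distance in frame 1: 4.9. Distance in frame 2: 4.6.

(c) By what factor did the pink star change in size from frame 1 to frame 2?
1.6×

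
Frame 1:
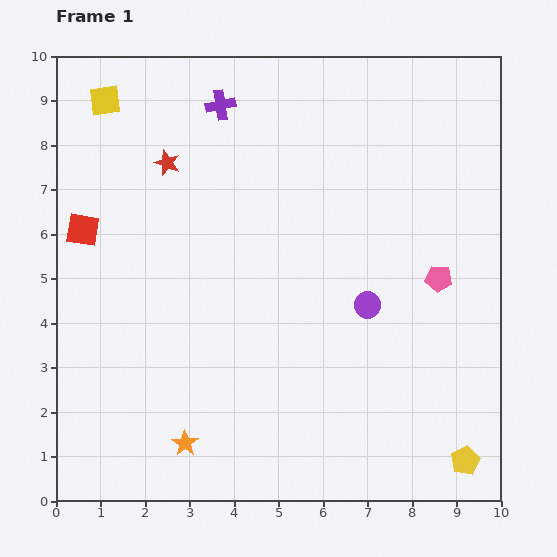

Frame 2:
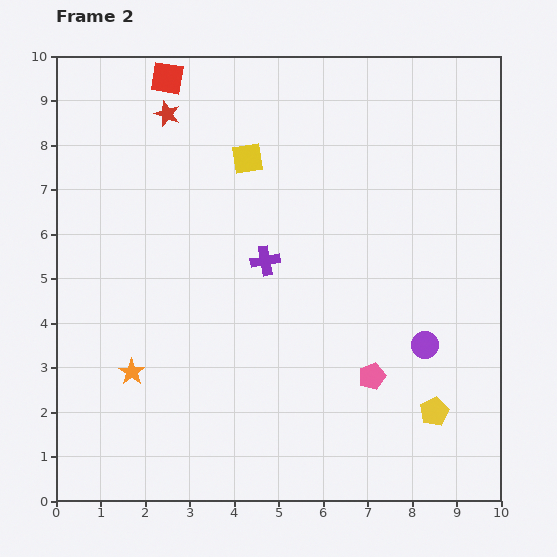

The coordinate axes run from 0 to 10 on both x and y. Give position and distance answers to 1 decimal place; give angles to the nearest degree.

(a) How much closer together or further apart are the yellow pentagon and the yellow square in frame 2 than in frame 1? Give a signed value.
-4.4

Distance in frame 1: 11.5. Distance in frame 2: 7.1.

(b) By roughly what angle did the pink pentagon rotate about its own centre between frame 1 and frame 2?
26° counter-clockwise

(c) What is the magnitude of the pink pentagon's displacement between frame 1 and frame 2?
2.7

The pink pentagon moved from (8.6, 5.0) to (7.1, 2.8), a distance of √(1.5² + 2.2²) ≈ 2.7.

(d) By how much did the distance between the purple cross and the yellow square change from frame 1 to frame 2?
-0.3

Distance in frame 1: 2.6. Distance in frame 2: 2.3.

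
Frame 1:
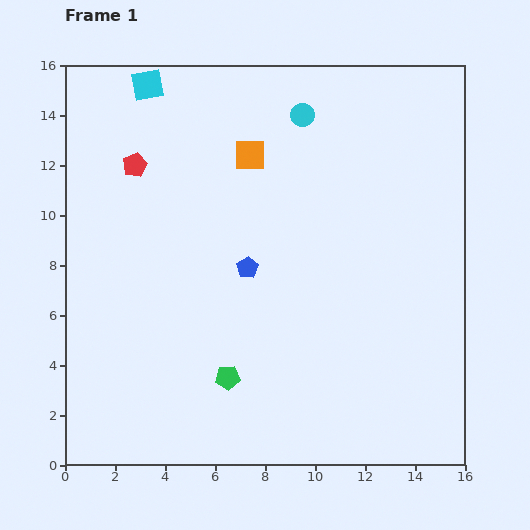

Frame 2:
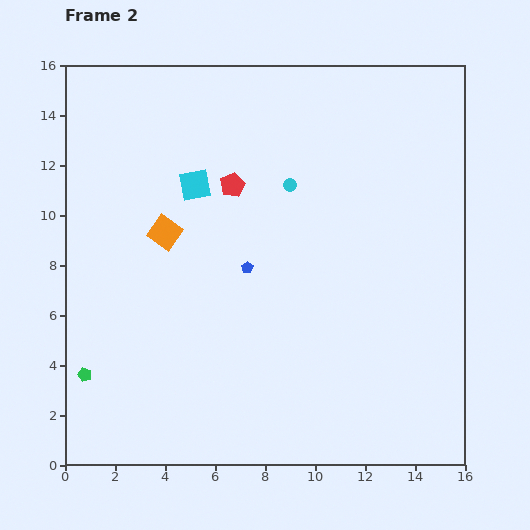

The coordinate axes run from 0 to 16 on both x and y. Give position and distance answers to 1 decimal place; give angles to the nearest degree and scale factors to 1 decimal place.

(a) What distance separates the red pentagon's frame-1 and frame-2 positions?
4.0

The red pentagon moved from (2.8, 12.0) to (6.7, 11.2), a distance of √(3.9² + 0.8²) ≈ 4.0.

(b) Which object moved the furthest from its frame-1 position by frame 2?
the green pentagon

(moved 5.7; next 4.6)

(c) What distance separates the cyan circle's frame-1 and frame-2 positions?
2.8

The cyan circle moved from (9.5, 14.0) to (9.0, 11.2), a distance of √(0.5² + 2.8²) ≈ 2.8.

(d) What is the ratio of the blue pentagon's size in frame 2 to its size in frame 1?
0.6×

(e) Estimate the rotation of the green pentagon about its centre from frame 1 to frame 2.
22° clockwise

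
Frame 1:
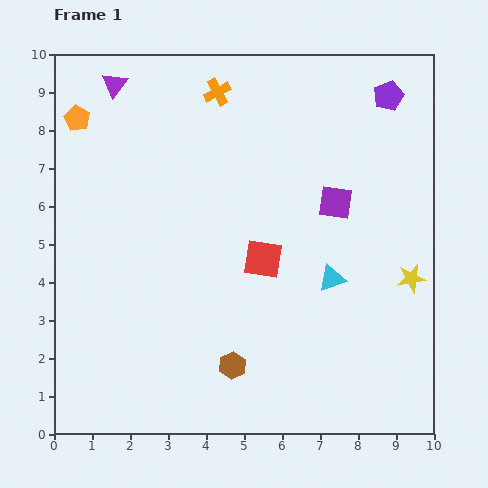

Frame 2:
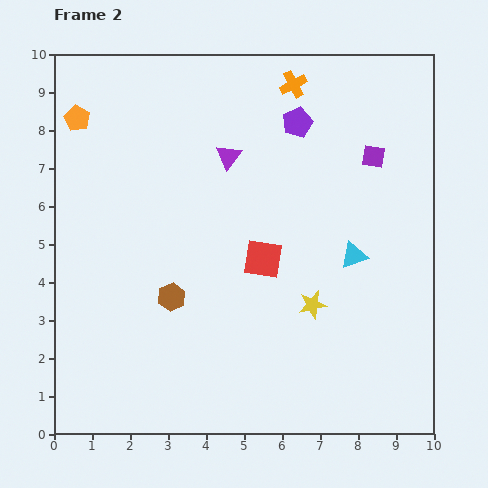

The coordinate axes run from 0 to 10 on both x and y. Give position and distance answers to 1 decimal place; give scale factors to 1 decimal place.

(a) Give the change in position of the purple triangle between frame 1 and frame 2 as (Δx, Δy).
(3.0, -1.9)

The purple triangle was at (1.6, 9.2) in frame 1 and (4.6, 7.3) in frame 2.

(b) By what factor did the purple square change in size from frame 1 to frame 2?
0.7×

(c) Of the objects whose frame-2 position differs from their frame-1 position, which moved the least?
the cyan triangle

(moved 0.8)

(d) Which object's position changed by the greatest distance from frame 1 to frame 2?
the purple triangle

(moved 3.6; next 2.7)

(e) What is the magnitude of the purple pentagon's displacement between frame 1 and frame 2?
2.5

The purple pentagon moved from (8.8, 8.9) to (6.4, 8.2), a distance of √(2.4² + 0.7²) ≈ 2.5.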